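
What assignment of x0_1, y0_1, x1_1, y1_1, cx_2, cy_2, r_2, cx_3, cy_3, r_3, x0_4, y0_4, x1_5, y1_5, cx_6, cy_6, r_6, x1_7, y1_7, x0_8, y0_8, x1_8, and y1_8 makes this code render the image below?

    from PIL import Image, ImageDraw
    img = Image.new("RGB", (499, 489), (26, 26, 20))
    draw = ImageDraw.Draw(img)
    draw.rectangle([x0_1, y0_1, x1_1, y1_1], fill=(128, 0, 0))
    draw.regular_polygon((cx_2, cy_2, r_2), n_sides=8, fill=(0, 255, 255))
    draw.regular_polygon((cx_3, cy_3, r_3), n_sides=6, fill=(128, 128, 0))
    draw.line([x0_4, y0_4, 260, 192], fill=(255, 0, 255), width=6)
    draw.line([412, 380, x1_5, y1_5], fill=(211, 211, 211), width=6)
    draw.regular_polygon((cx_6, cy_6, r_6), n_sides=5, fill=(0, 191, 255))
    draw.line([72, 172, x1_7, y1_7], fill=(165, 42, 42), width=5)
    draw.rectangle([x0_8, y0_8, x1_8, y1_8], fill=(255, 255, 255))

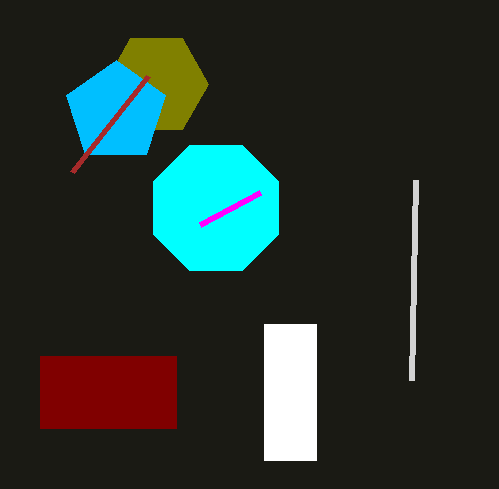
x0_1 = 40
y0_1 = 356
x1_1 = 176
y1_1 = 428
cx_2 = 216
cy_2 = 208
r_2 = 68
cx_3 = 156
cy_3 = 84
r_3 = 52
x0_4 = 200
y0_4 = 224
x1_5 = 416
y1_5 = 180
cx_6 = 116
cy_6 = 112
r_6 = 52
x1_7 = 148
y1_7 = 76
x0_8 = 264
y0_8 = 324
x1_8 = 316
y1_8 = 460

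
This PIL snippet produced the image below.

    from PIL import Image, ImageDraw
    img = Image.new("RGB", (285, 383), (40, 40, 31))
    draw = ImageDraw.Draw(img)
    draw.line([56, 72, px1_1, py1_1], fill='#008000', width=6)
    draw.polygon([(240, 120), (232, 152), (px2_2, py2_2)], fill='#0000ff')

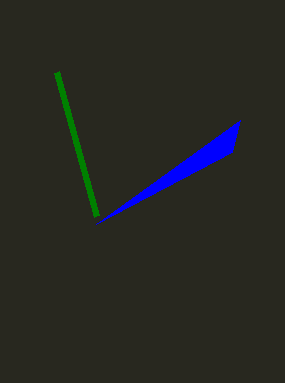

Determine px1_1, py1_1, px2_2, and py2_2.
px1_1 = 96, py1_1 = 216, px2_2 = 96, py2_2 = 224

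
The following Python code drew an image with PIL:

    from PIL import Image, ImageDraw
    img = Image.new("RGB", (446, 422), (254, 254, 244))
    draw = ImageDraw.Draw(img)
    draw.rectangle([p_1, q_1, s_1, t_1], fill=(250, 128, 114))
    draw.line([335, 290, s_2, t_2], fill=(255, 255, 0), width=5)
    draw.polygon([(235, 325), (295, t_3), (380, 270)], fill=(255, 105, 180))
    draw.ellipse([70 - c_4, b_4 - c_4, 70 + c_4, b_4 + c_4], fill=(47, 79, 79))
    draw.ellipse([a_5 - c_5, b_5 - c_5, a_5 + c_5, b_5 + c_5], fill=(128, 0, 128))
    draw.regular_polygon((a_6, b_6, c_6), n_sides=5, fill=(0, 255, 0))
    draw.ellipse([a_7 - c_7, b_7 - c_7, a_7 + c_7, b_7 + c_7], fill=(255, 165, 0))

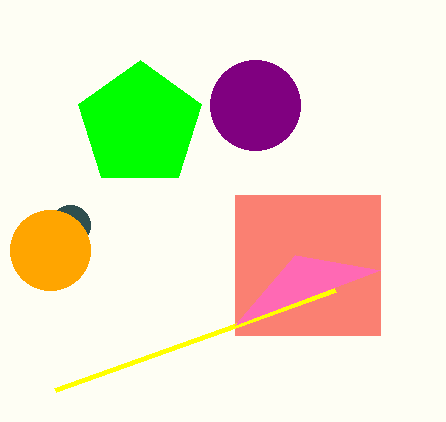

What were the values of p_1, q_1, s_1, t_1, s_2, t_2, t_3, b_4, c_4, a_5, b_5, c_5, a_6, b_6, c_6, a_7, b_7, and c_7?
p_1 = 235; q_1 = 195; s_1 = 380; t_1 = 335; s_2 = 55; t_2 = 390; t_3 = 255; b_4 = 225; c_4 = 20; a_5 = 255; b_5 = 105; c_5 = 45; a_6 = 140; b_6 = 125; c_6 = 65; a_7 = 50; b_7 = 250; c_7 = 40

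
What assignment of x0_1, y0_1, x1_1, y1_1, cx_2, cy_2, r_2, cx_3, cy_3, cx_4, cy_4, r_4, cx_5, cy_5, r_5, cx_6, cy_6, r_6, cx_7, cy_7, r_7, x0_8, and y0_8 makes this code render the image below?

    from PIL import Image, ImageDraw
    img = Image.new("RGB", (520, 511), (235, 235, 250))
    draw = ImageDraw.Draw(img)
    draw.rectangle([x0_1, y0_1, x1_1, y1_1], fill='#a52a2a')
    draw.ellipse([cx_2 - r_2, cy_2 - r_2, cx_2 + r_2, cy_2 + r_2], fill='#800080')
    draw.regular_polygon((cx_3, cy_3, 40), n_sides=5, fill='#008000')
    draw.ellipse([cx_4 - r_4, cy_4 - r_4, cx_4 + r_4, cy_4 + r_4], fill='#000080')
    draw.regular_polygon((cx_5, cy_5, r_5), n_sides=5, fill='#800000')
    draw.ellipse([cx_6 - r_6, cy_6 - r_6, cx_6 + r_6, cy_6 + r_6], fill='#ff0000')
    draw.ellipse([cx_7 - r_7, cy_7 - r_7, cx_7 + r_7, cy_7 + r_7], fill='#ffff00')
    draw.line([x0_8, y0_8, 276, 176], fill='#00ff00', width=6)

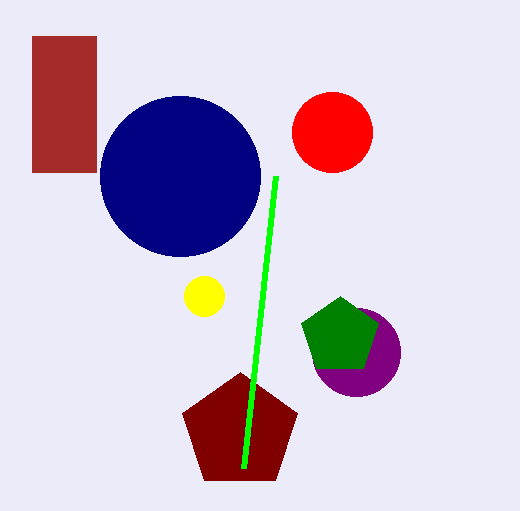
x0_1 = 32
y0_1 = 36
x1_1 = 96
y1_1 = 172
cx_2 = 356
cy_2 = 352
r_2 = 44
cx_3 = 340
cy_3 = 336
cx_4 = 180
cy_4 = 176
r_4 = 80
cx_5 = 240
cy_5 = 432
r_5 = 60
cx_6 = 332
cy_6 = 132
r_6 = 40
cx_7 = 204
cy_7 = 296
r_7 = 20
x0_8 = 244
y0_8 = 468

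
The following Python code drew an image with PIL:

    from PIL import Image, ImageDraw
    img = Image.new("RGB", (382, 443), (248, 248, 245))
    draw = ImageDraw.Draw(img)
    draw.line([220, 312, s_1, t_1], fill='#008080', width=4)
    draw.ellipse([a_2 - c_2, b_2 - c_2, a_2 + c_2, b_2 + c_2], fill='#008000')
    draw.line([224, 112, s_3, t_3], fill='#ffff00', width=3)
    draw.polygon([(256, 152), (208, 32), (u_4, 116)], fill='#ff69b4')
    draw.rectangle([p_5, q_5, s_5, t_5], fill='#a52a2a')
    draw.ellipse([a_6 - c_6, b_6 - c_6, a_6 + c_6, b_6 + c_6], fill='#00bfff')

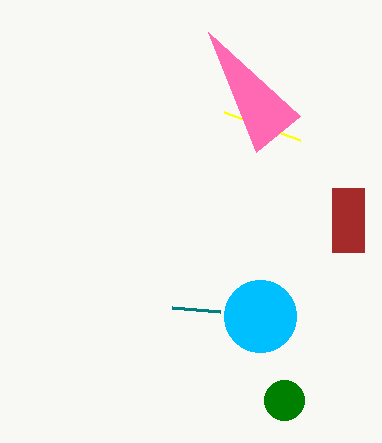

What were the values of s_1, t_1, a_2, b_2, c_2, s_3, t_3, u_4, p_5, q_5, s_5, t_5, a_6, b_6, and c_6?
s_1 = 172, t_1 = 308, a_2 = 284, b_2 = 400, c_2 = 20, s_3 = 300, t_3 = 140, u_4 = 300, p_5 = 332, q_5 = 188, s_5 = 364, t_5 = 252, a_6 = 260, b_6 = 316, c_6 = 36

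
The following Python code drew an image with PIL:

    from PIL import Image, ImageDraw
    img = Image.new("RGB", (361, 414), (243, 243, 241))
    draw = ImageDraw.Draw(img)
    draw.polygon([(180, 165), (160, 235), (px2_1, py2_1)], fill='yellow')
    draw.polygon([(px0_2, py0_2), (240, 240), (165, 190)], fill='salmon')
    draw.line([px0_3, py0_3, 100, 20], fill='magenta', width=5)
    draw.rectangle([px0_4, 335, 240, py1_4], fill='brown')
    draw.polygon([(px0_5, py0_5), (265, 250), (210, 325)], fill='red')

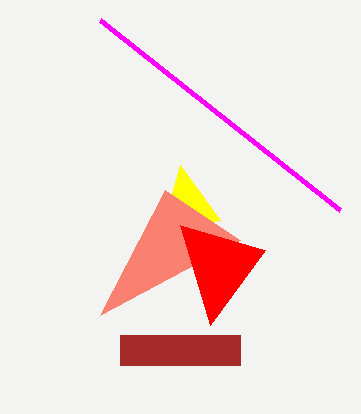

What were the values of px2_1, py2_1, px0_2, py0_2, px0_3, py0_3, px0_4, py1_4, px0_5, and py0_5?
px2_1 = 220
py2_1 = 220
px0_2 = 100
py0_2 = 315
px0_3 = 340
py0_3 = 210
px0_4 = 120
py1_4 = 365
px0_5 = 180
py0_5 = 225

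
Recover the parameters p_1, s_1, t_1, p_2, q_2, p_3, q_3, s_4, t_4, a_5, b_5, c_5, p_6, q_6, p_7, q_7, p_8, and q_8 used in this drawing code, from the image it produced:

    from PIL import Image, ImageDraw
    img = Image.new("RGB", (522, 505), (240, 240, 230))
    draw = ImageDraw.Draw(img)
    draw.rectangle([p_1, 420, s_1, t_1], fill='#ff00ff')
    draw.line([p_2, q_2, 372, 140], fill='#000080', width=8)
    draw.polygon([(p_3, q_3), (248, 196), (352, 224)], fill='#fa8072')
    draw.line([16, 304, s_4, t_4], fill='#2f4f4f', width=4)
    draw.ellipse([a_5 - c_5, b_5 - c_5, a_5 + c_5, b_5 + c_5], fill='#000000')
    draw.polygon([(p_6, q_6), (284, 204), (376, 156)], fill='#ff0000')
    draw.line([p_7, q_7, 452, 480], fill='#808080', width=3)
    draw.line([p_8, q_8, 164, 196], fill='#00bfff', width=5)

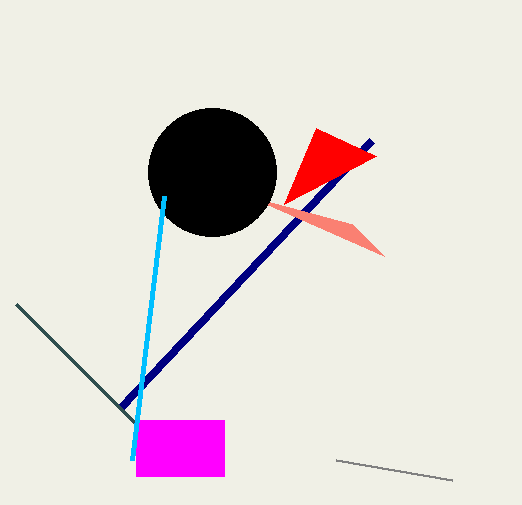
p_1 = 136
s_1 = 224
t_1 = 476
p_2 = 120
q_2 = 408
p_3 = 384
q_3 = 256
s_4 = 136
t_4 = 424
a_5 = 212
b_5 = 172
c_5 = 64
p_6 = 316
q_6 = 128
p_7 = 336
q_7 = 460
p_8 = 132
q_8 = 460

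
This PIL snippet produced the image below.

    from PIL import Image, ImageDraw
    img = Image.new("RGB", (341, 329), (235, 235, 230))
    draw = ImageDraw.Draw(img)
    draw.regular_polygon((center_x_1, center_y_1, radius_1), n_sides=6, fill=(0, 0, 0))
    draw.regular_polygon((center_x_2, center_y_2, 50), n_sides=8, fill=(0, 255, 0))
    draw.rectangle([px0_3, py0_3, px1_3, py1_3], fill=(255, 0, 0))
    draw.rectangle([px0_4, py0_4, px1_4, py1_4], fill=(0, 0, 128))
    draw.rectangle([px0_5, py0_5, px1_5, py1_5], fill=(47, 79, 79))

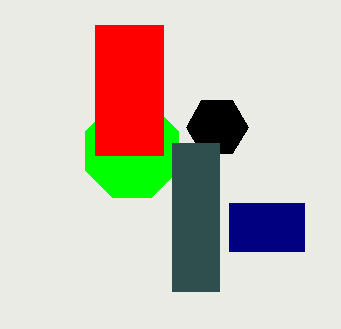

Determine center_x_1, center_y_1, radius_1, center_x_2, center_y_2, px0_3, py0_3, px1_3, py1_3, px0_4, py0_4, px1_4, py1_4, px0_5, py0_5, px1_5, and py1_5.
center_x_1 = 217
center_y_1 = 127
radius_1 = 31
center_x_2 = 132
center_y_2 = 151
px0_3 = 95
py0_3 = 25
px1_3 = 163
py1_3 = 155
px0_4 = 229
py0_4 = 203
px1_4 = 304
py1_4 = 251
px0_5 = 172
py0_5 = 143
px1_5 = 219
py1_5 = 291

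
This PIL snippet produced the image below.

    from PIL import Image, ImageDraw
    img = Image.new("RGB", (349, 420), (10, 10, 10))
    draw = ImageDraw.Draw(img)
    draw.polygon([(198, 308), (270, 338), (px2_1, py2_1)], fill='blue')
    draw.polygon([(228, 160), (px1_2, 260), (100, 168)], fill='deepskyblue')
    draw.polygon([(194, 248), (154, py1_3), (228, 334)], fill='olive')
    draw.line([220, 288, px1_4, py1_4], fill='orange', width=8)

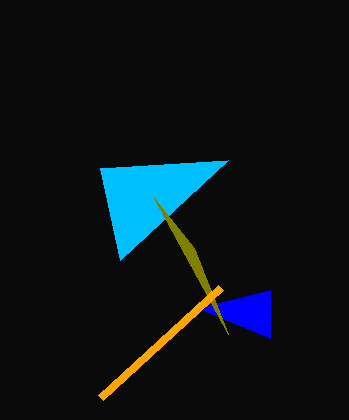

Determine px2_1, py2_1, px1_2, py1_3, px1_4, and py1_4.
px2_1 = 270; py2_1 = 290; px1_2 = 120; py1_3 = 198; px1_4 = 100; py1_4 = 398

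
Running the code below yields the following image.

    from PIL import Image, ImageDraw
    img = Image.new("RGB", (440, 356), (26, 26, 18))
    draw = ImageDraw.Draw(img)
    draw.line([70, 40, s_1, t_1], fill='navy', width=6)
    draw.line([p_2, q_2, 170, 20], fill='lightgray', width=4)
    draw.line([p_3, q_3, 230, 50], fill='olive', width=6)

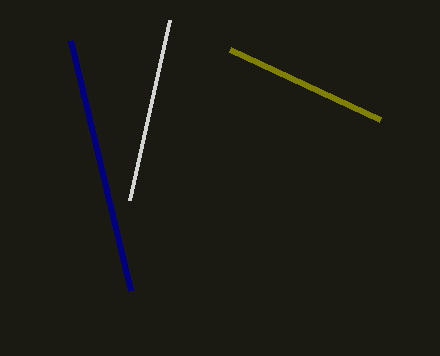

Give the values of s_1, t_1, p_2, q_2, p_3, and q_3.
s_1 = 130, t_1 = 290, p_2 = 130, q_2 = 200, p_3 = 380, q_3 = 120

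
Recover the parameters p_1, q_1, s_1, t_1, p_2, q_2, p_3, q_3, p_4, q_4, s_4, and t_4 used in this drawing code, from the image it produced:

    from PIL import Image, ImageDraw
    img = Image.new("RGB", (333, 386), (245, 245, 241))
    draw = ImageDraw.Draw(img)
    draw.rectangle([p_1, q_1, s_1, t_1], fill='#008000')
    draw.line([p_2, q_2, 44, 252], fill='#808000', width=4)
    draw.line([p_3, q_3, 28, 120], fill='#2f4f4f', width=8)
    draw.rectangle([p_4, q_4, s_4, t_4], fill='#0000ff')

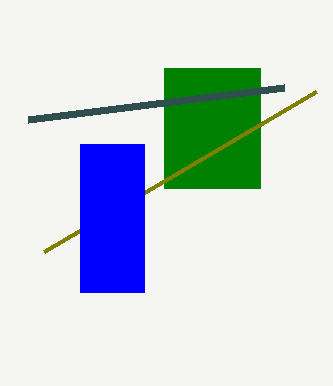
p_1 = 164
q_1 = 68
s_1 = 260
t_1 = 188
p_2 = 316
q_2 = 92
p_3 = 284
q_3 = 88
p_4 = 80
q_4 = 144
s_4 = 144
t_4 = 292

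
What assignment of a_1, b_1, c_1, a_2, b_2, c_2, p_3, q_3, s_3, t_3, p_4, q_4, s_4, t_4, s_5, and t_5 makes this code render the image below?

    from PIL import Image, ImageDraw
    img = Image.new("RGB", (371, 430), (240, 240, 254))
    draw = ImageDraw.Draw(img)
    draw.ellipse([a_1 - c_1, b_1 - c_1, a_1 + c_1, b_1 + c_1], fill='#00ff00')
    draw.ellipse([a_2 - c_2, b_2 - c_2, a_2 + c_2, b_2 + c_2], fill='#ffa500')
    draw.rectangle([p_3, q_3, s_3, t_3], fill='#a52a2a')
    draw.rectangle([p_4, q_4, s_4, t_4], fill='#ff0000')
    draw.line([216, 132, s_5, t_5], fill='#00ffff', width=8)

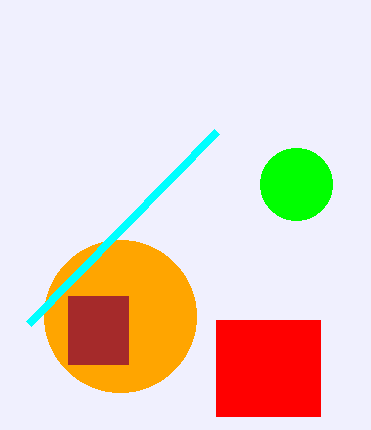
a_1 = 296
b_1 = 184
c_1 = 36
a_2 = 120
b_2 = 316
c_2 = 76
p_3 = 68
q_3 = 296
s_3 = 128
t_3 = 364
p_4 = 216
q_4 = 320
s_4 = 320
t_4 = 416
s_5 = 28
t_5 = 324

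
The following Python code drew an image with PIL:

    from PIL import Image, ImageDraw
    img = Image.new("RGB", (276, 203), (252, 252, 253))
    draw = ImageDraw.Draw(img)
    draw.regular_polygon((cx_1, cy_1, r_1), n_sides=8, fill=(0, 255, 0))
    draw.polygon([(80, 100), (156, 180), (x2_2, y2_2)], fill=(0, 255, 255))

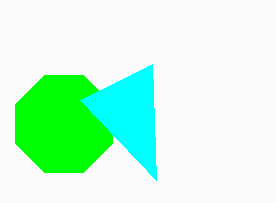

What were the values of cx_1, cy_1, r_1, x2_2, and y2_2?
cx_1 = 64; cy_1 = 124; r_1 = 52; x2_2 = 152; y2_2 = 64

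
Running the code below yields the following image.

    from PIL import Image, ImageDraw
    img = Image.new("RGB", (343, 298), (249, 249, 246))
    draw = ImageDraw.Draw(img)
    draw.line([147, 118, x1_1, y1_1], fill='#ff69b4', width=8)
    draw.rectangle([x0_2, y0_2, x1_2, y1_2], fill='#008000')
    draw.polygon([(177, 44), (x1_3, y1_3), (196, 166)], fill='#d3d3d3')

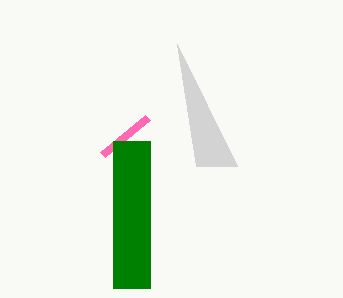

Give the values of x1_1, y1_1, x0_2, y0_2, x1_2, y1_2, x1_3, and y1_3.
x1_1 = 102
y1_1 = 155
x0_2 = 113
y0_2 = 141
x1_2 = 150
y1_2 = 288
x1_3 = 237
y1_3 = 166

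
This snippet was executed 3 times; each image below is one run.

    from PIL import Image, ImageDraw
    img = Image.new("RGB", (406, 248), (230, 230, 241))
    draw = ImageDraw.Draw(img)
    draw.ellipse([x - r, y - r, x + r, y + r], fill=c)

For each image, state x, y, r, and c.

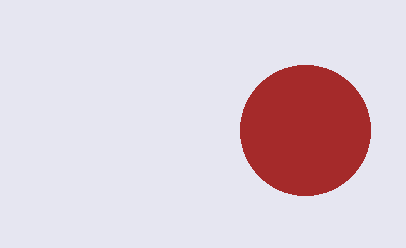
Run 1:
x = 305, y = 130, r = 65, c = 'brown'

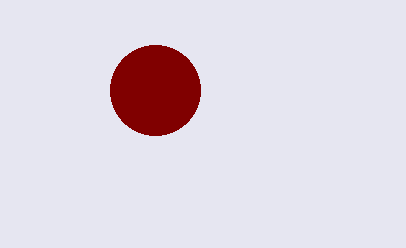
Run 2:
x = 155; y = 90; r = 45; c = 'maroon'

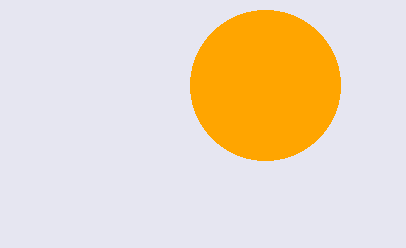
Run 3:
x = 265, y = 85, r = 75, c = 'orange'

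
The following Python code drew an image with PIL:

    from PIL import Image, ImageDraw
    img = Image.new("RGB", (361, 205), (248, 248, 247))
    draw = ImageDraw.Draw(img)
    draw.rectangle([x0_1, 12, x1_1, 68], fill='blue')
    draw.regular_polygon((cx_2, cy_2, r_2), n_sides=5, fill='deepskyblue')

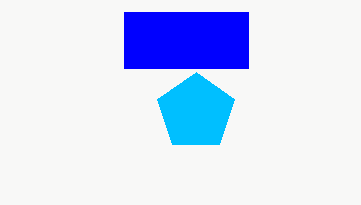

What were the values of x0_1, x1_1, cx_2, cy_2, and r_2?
x0_1 = 124; x1_1 = 248; cx_2 = 196; cy_2 = 112; r_2 = 40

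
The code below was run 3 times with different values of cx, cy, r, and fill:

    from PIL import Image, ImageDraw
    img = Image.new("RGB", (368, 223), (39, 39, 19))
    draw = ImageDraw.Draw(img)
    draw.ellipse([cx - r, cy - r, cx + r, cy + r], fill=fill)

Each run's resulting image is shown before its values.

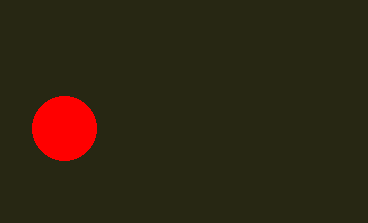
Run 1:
cx = 64
cy = 128
r = 32
fill = 'red'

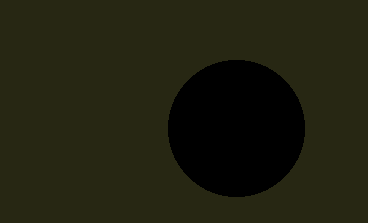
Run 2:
cx = 236, cy = 128, r = 68, fill = 'black'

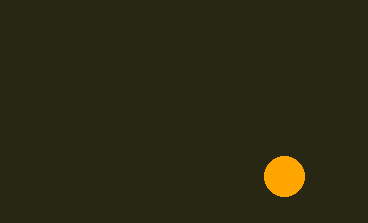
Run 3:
cx = 284, cy = 176, r = 20, fill = 'orange'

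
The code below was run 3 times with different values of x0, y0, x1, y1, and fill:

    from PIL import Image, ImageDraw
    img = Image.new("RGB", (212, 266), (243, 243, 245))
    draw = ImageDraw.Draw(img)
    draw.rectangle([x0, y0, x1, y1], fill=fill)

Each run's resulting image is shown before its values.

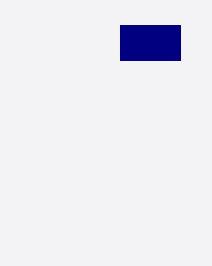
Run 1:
x0 = 120
y0 = 25
x1 = 180
y1 = 60
fill = 'navy'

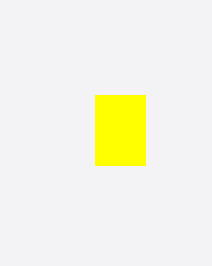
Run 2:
x0 = 95; y0 = 95; x1 = 145; y1 = 165; fill = 'yellow'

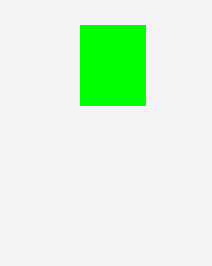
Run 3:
x0 = 80
y0 = 25
x1 = 145
y1 = 105
fill = 'lime'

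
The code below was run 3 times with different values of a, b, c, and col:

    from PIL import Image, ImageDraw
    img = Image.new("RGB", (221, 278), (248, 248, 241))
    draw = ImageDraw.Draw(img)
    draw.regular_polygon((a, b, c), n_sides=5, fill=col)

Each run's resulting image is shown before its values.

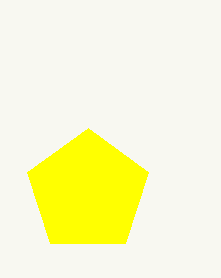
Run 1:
a = 88, b = 192, c = 64, col = 'yellow'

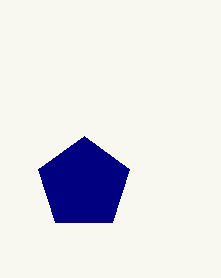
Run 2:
a = 84; b = 184; c = 48; col = 'navy'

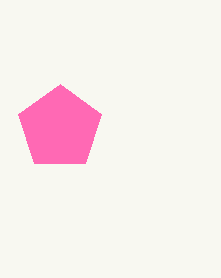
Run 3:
a = 60
b = 128
c = 44
col = 'hotpink'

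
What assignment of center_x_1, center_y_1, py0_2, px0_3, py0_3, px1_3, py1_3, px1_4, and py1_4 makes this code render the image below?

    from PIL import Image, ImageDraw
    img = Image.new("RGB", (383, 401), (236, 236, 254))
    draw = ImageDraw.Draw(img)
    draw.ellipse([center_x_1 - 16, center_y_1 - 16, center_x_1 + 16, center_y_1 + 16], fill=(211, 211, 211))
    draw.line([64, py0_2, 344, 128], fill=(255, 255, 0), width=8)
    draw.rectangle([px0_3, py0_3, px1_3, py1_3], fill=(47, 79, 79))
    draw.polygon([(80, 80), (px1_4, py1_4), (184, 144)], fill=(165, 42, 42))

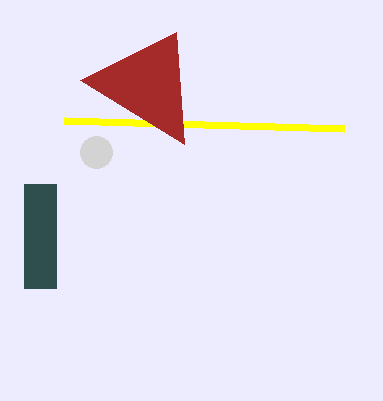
center_x_1 = 96, center_y_1 = 152, py0_2 = 120, px0_3 = 24, py0_3 = 184, px1_3 = 56, py1_3 = 288, px1_4 = 176, py1_4 = 32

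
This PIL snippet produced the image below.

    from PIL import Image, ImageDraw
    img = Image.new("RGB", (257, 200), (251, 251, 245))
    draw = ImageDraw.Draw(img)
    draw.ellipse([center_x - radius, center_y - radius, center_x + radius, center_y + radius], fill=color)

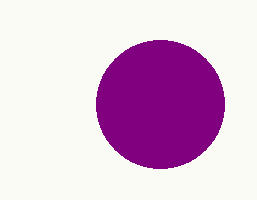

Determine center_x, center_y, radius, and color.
center_x = 160
center_y = 104
radius = 64
color = 'purple'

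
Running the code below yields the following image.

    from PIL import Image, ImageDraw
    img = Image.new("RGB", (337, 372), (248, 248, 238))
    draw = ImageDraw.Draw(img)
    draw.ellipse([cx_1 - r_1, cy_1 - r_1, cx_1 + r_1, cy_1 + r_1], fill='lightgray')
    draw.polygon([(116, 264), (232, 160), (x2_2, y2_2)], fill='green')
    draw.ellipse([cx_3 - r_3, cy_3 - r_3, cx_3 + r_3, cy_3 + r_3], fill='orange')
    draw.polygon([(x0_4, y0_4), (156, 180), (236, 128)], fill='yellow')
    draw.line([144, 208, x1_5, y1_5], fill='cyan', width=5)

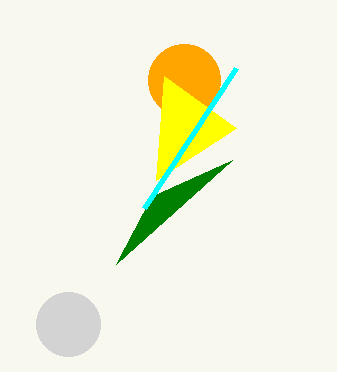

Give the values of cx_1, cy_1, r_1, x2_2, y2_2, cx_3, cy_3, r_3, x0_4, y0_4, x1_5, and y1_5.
cx_1 = 68; cy_1 = 324; r_1 = 32; x2_2 = 152; y2_2 = 196; cx_3 = 184; cy_3 = 80; r_3 = 36; x0_4 = 164; y0_4 = 76; x1_5 = 236; y1_5 = 68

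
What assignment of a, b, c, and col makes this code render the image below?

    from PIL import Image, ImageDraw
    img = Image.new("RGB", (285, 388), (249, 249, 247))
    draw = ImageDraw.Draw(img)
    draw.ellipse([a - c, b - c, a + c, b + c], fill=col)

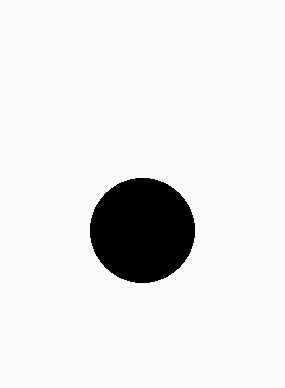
a = 142, b = 230, c = 52, col = 'black'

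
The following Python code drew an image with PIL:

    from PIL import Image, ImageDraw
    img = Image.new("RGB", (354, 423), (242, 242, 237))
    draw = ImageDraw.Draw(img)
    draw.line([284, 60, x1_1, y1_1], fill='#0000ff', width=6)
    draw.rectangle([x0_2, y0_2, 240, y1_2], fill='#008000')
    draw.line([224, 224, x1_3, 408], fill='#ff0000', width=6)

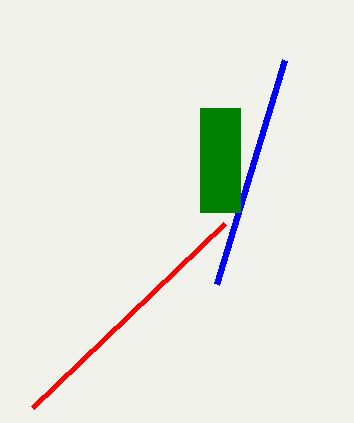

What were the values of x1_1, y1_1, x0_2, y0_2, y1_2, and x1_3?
x1_1 = 216, y1_1 = 284, x0_2 = 200, y0_2 = 108, y1_2 = 212, x1_3 = 32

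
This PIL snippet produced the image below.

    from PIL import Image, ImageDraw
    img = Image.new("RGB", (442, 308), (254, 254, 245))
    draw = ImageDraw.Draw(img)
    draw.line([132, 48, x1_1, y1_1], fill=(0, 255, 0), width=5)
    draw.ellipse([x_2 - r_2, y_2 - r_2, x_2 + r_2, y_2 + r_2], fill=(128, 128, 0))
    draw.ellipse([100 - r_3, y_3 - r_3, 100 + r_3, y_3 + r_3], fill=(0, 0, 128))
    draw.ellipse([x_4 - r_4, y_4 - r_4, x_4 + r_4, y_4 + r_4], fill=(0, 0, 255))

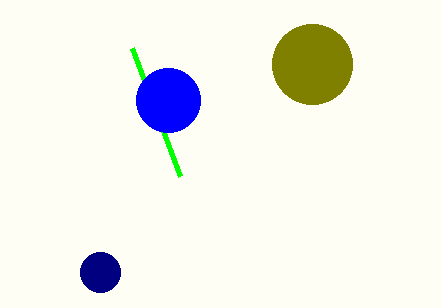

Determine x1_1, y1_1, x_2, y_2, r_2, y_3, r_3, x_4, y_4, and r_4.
x1_1 = 180, y1_1 = 176, x_2 = 312, y_2 = 64, r_2 = 40, y_3 = 272, r_3 = 20, x_4 = 168, y_4 = 100, r_4 = 32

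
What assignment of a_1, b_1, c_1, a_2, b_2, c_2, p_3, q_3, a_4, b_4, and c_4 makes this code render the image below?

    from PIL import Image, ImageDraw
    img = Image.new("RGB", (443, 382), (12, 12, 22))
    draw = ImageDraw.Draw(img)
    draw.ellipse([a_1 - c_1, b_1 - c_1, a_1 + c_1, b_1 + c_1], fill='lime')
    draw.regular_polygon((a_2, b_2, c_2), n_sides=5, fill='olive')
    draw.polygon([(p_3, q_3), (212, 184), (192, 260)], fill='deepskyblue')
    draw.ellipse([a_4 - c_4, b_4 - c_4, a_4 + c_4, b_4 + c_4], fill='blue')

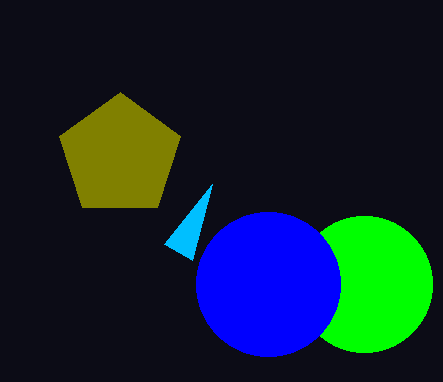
a_1 = 364; b_1 = 284; c_1 = 68; a_2 = 120; b_2 = 156; c_2 = 64; p_3 = 164; q_3 = 244; a_4 = 268; b_4 = 284; c_4 = 72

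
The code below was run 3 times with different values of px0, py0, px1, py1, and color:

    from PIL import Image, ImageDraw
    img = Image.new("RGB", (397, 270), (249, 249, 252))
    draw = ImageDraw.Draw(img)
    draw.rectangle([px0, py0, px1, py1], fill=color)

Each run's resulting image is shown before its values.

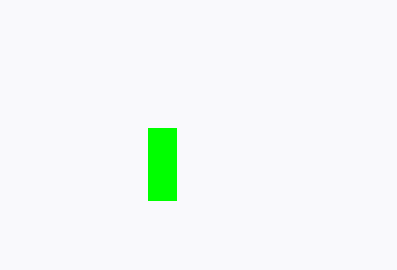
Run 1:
px0 = 148
py0 = 128
px1 = 176
py1 = 200
color = 'lime'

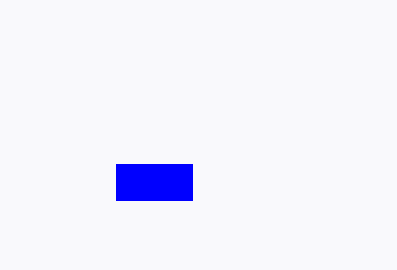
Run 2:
px0 = 116, py0 = 164, px1 = 192, py1 = 200, color = 'blue'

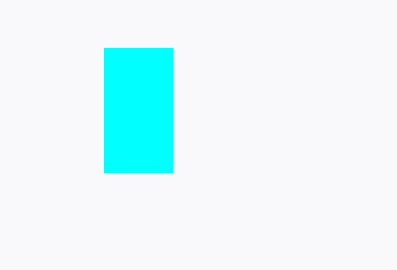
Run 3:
px0 = 104, py0 = 48, px1 = 172, py1 = 172, color = 'cyan'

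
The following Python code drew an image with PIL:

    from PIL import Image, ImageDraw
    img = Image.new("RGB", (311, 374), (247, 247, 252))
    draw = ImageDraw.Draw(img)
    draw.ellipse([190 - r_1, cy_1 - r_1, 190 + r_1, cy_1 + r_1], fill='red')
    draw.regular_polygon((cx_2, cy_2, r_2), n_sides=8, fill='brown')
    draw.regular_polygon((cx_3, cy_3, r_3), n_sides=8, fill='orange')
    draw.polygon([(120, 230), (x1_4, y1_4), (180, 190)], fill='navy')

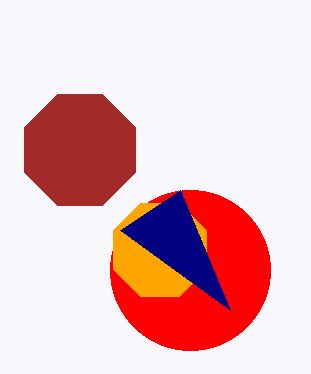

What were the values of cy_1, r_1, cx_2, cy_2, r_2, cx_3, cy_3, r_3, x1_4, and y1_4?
cy_1 = 270
r_1 = 80
cx_2 = 80
cy_2 = 150
r_2 = 60
cx_3 = 160
cy_3 = 250
r_3 = 50
x1_4 = 230
y1_4 = 310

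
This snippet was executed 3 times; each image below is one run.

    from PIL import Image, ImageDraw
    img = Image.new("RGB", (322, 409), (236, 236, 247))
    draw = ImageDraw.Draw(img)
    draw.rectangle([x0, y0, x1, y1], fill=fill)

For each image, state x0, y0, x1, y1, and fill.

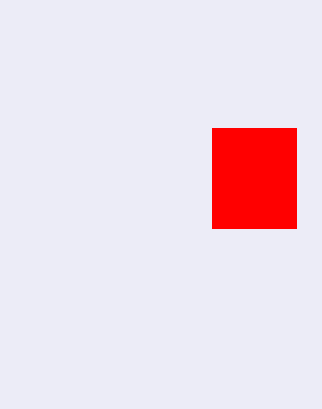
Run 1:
x0 = 212, y0 = 128, x1 = 296, y1 = 228, fill = 'red'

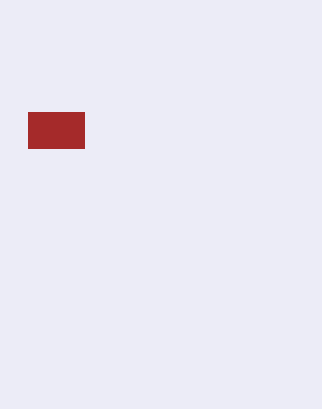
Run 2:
x0 = 28
y0 = 112
x1 = 84
y1 = 148
fill = 'brown'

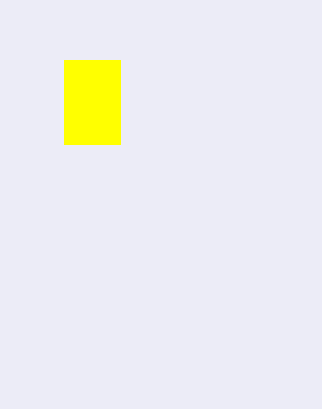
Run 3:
x0 = 64, y0 = 60, x1 = 120, y1 = 144, fill = 'yellow'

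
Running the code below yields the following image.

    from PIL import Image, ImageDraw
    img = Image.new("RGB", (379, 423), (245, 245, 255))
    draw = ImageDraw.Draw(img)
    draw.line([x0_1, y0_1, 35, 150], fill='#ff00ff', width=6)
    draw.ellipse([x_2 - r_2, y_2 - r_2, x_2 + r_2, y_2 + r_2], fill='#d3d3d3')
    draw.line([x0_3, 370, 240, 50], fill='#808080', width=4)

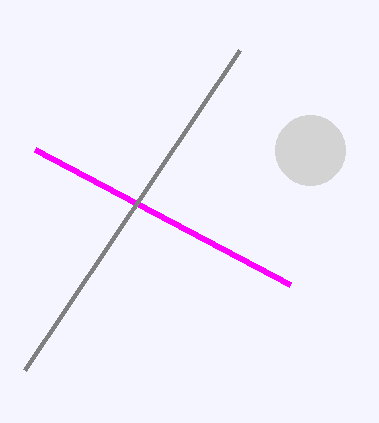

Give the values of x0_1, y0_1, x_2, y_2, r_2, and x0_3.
x0_1 = 290
y0_1 = 285
x_2 = 310
y_2 = 150
r_2 = 35
x0_3 = 25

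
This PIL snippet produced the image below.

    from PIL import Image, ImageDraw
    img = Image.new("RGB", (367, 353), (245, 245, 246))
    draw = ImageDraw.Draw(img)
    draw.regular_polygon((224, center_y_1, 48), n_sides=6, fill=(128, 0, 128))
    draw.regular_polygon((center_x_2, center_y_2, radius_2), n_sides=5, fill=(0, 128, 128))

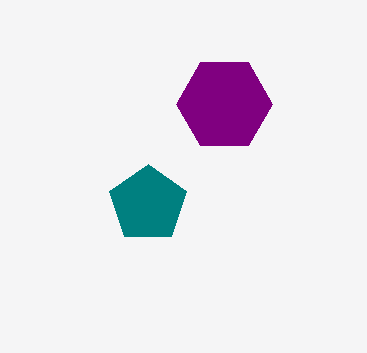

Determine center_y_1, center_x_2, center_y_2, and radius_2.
center_y_1 = 104, center_x_2 = 148, center_y_2 = 204, radius_2 = 40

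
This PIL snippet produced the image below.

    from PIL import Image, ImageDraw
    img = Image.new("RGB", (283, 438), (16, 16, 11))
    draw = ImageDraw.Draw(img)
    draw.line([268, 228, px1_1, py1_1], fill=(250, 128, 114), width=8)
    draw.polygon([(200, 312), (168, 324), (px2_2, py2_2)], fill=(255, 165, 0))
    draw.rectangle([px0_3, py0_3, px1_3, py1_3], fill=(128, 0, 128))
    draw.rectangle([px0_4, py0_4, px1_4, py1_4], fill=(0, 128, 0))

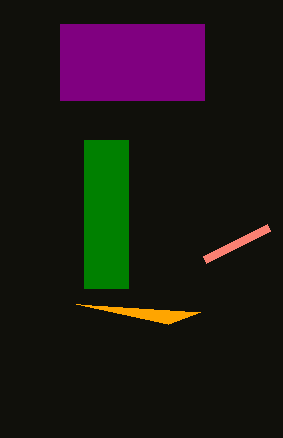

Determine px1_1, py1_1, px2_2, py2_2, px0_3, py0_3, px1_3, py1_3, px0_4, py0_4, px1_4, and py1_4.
px1_1 = 204; py1_1 = 260; px2_2 = 76; py2_2 = 304; px0_3 = 60; py0_3 = 24; px1_3 = 204; py1_3 = 100; px0_4 = 84; py0_4 = 140; px1_4 = 128; py1_4 = 288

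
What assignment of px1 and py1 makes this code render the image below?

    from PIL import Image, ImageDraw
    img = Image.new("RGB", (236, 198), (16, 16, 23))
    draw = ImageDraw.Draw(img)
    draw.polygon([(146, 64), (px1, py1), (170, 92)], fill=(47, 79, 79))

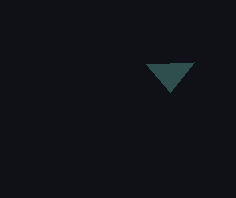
px1 = 194, py1 = 62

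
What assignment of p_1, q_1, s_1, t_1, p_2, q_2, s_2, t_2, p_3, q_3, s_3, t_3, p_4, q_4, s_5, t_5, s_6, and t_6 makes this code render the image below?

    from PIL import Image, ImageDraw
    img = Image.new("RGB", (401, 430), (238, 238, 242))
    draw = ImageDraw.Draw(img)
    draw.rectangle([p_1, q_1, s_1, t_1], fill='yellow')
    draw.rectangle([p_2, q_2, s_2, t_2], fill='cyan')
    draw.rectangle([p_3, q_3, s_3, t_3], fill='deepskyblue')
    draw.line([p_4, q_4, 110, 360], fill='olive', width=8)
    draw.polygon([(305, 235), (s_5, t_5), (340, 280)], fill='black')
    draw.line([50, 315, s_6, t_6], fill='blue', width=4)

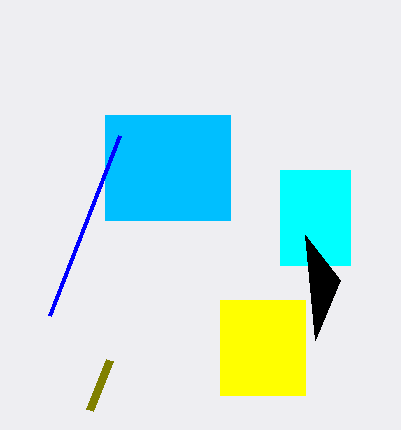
p_1 = 220
q_1 = 300
s_1 = 305
t_1 = 395
p_2 = 280
q_2 = 170
s_2 = 350
t_2 = 265
p_3 = 105
q_3 = 115
s_3 = 230
t_3 = 220
p_4 = 90
q_4 = 410
s_5 = 315
t_5 = 340
s_6 = 120
t_6 = 135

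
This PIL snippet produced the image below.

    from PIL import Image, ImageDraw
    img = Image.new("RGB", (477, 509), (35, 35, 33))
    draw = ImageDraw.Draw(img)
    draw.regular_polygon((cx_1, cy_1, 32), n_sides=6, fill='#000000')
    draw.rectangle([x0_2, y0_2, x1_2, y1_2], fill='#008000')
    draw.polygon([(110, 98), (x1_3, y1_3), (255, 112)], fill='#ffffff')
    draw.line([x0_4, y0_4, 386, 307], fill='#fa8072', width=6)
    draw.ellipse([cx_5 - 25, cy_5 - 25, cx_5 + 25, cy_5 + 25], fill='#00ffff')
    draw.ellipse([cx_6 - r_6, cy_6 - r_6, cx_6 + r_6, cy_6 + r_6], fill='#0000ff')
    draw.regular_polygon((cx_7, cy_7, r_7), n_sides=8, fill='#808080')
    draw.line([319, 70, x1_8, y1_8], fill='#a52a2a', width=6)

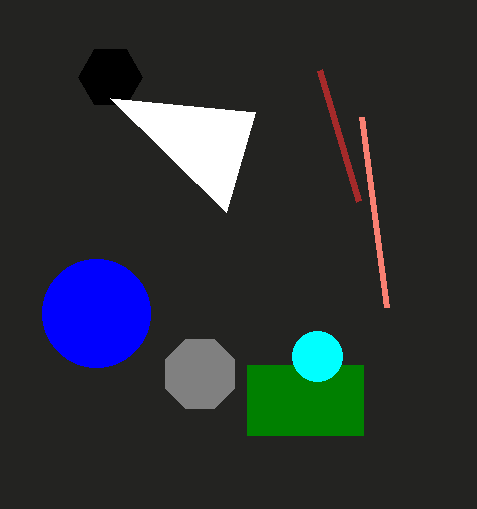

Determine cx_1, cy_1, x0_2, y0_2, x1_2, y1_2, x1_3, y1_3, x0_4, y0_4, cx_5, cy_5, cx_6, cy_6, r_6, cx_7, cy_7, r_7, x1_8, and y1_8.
cx_1 = 110; cy_1 = 77; x0_2 = 247; y0_2 = 365; x1_2 = 363; y1_2 = 435; x1_3 = 226; y1_3 = 212; x0_4 = 361; y0_4 = 117; cx_5 = 317; cy_5 = 356; cx_6 = 96; cy_6 = 313; r_6 = 54; cx_7 = 200; cy_7 = 374; r_7 = 37; x1_8 = 358; y1_8 = 201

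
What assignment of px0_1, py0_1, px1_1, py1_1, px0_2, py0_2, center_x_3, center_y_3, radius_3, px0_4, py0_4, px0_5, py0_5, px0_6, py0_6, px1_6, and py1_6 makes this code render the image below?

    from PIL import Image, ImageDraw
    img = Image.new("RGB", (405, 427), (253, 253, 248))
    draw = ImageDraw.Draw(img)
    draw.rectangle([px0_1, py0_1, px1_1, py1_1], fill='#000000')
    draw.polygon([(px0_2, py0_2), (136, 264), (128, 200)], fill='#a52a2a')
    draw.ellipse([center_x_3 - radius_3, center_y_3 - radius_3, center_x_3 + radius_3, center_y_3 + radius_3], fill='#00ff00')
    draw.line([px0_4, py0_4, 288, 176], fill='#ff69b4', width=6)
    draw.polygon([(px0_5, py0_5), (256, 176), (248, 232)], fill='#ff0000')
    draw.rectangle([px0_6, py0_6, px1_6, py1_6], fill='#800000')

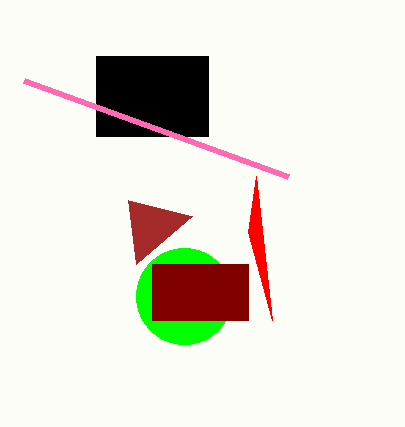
px0_1 = 96; py0_1 = 56; px1_1 = 208; py1_1 = 136; px0_2 = 192; py0_2 = 216; center_x_3 = 184; center_y_3 = 296; radius_3 = 48; px0_4 = 24; py0_4 = 80; px0_5 = 272; py0_5 = 320; px0_6 = 152; py0_6 = 264; px1_6 = 248; py1_6 = 320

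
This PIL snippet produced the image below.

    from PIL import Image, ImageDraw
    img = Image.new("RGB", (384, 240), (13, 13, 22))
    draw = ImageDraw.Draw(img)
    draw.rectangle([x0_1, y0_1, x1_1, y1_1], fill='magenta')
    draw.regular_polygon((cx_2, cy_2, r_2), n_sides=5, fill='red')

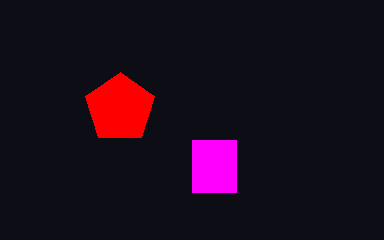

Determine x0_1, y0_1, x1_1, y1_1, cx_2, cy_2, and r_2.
x0_1 = 192, y0_1 = 140, x1_1 = 236, y1_1 = 192, cx_2 = 120, cy_2 = 108, r_2 = 36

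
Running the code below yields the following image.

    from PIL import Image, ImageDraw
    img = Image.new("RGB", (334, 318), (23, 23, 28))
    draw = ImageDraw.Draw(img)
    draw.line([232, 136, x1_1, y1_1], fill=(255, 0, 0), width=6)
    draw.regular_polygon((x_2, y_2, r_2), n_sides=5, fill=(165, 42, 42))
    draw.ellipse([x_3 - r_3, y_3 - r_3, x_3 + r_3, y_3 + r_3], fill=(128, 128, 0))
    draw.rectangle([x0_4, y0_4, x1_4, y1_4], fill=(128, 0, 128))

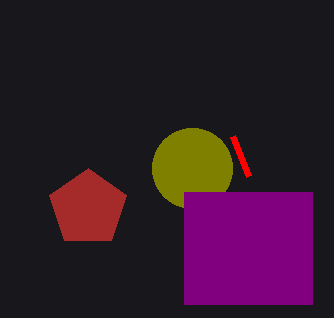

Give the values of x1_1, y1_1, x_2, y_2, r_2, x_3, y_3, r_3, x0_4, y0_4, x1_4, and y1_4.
x1_1 = 248; y1_1 = 176; x_2 = 88; y_2 = 208; r_2 = 40; x_3 = 192; y_3 = 168; r_3 = 40; x0_4 = 184; y0_4 = 192; x1_4 = 312; y1_4 = 304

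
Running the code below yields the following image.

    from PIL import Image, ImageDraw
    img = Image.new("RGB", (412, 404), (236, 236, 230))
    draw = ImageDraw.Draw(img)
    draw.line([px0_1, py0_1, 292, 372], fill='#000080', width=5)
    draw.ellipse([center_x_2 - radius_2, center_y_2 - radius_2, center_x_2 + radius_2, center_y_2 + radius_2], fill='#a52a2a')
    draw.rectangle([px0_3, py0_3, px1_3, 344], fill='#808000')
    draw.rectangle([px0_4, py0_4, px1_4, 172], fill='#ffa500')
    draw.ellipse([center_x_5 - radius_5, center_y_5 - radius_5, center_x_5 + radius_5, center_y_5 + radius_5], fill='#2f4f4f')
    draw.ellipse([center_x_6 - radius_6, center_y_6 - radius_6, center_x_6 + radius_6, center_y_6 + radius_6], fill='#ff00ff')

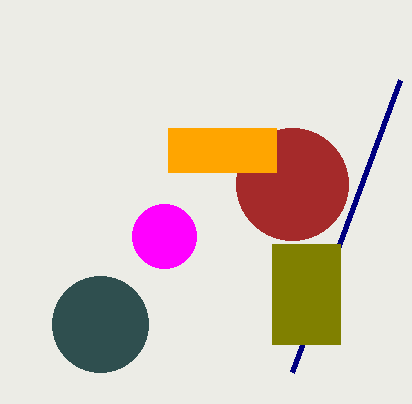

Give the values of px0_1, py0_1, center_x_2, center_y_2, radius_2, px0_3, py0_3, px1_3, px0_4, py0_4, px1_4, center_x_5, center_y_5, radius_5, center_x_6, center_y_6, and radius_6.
px0_1 = 400, py0_1 = 80, center_x_2 = 292, center_y_2 = 184, radius_2 = 56, px0_3 = 272, py0_3 = 244, px1_3 = 340, px0_4 = 168, py0_4 = 128, px1_4 = 276, center_x_5 = 100, center_y_5 = 324, radius_5 = 48, center_x_6 = 164, center_y_6 = 236, radius_6 = 32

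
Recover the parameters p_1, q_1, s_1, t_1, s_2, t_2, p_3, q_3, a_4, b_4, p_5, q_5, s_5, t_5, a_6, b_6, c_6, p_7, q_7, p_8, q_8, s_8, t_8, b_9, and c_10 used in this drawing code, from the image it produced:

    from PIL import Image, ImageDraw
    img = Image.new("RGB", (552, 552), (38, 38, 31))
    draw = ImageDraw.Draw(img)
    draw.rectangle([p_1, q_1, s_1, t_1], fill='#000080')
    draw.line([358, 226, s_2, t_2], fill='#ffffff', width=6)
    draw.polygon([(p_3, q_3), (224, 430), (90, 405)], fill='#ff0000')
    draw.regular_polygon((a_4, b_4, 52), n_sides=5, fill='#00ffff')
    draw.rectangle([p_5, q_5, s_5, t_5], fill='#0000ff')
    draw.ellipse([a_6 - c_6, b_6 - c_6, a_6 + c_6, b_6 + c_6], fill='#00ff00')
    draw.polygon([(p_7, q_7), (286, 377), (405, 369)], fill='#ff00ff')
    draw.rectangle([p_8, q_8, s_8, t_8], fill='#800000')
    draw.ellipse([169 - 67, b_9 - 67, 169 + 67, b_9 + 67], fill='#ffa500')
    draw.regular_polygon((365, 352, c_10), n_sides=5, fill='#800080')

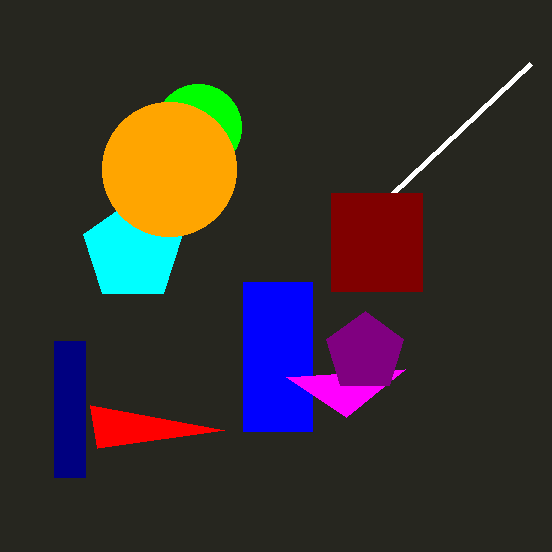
p_1 = 54; q_1 = 341; s_1 = 85; t_1 = 477; s_2 = 531; t_2 = 63; p_3 = 97; q_3 = 448; a_4 = 133; b_4 = 251; p_5 = 243; q_5 = 282; s_5 = 312; t_5 = 431; a_6 = 198; b_6 = 127; c_6 = 43; p_7 = 346; q_7 = 417; p_8 = 331; q_8 = 193; s_8 = 422; t_8 = 291; b_9 = 169; c_10 = 41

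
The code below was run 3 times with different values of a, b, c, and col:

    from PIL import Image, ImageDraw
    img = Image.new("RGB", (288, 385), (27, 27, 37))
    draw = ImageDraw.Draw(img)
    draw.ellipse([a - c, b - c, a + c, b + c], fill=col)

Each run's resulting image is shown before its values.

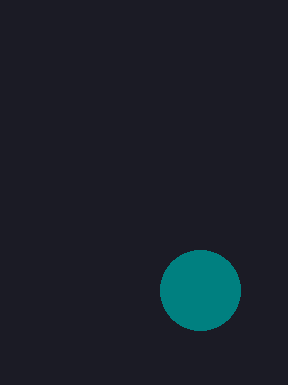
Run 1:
a = 200, b = 290, c = 40, col = 'teal'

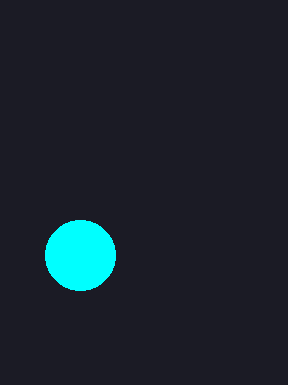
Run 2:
a = 80; b = 255; c = 35; col = 'cyan'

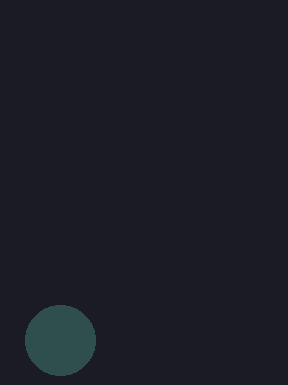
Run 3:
a = 60; b = 340; c = 35; col = 'darkslategray'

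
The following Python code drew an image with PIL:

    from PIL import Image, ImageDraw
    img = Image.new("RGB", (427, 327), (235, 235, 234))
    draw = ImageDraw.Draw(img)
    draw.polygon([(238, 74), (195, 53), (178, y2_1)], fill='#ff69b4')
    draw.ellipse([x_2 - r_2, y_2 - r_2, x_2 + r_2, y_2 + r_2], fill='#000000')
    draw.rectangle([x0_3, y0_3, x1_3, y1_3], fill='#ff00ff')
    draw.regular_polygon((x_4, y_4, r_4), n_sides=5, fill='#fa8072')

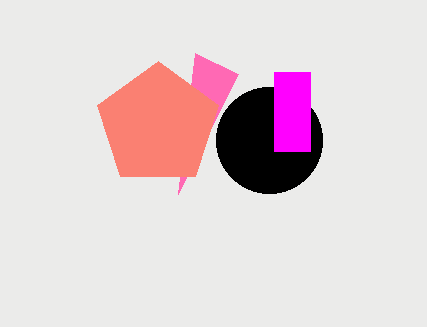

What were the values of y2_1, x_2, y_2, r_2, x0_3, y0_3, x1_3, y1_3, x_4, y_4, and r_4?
y2_1 = 194
x_2 = 269
y_2 = 140
r_2 = 53
x0_3 = 274
y0_3 = 72
x1_3 = 310
y1_3 = 151
x_4 = 158
y_4 = 125
r_4 = 64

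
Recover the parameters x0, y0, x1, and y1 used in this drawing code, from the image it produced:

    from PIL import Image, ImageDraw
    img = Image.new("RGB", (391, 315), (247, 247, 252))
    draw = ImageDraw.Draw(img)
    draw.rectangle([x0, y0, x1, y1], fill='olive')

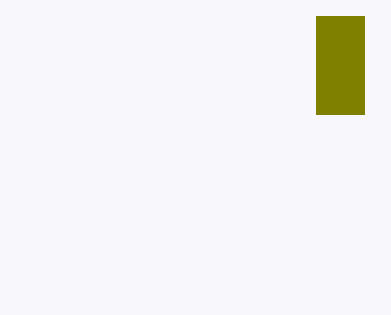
x0 = 316
y0 = 16
x1 = 364
y1 = 114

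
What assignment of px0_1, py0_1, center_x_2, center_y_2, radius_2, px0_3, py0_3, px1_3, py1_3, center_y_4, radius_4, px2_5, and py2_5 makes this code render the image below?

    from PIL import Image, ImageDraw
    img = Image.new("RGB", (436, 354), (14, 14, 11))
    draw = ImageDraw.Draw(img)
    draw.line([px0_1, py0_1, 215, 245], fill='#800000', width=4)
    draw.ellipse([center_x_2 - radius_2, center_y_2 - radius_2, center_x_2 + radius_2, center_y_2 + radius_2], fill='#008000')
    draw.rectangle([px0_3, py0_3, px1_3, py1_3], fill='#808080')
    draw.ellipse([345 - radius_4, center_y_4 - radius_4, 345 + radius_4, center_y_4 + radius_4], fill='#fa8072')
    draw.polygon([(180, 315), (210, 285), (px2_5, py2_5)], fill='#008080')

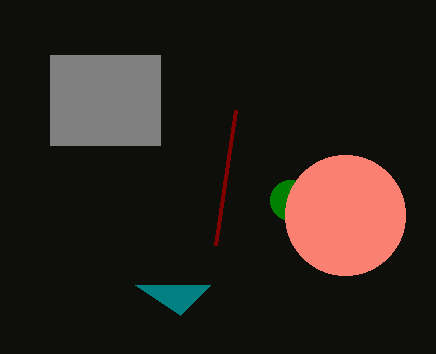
px0_1 = 235, py0_1 = 110, center_x_2 = 290, center_y_2 = 200, radius_2 = 20, px0_3 = 50, py0_3 = 55, px1_3 = 160, py1_3 = 145, center_y_4 = 215, radius_4 = 60, px2_5 = 135, py2_5 = 285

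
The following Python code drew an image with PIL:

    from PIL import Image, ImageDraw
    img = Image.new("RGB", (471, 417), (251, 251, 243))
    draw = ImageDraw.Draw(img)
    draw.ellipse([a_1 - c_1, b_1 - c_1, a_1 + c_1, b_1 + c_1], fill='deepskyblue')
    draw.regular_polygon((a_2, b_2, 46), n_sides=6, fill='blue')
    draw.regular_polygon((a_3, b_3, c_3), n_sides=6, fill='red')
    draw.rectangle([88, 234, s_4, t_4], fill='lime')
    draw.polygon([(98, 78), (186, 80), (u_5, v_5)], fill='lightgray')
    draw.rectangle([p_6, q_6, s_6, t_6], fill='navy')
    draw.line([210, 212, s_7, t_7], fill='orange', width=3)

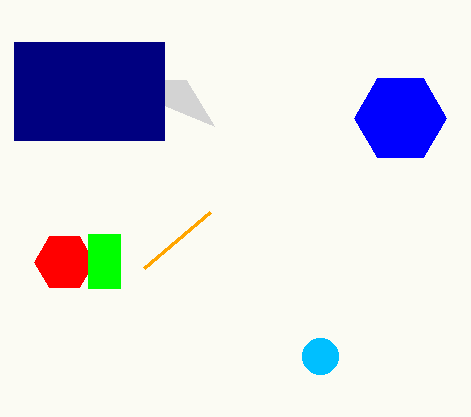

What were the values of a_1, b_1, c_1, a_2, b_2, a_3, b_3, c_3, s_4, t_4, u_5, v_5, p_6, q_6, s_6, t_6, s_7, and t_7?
a_1 = 320, b_1 = 356, c_1 = 18, a_2 = 400, b_2 = 118, a_3 = 64, b_3 = 262, c_3 = 30, s_4 = 120, t_4 = 288, u_5 = 214, v_5 = 126, p_6 = 14, q_6 = 42, s_6 = 164, t_6 = 140, s_7 = 144, t_7 = 268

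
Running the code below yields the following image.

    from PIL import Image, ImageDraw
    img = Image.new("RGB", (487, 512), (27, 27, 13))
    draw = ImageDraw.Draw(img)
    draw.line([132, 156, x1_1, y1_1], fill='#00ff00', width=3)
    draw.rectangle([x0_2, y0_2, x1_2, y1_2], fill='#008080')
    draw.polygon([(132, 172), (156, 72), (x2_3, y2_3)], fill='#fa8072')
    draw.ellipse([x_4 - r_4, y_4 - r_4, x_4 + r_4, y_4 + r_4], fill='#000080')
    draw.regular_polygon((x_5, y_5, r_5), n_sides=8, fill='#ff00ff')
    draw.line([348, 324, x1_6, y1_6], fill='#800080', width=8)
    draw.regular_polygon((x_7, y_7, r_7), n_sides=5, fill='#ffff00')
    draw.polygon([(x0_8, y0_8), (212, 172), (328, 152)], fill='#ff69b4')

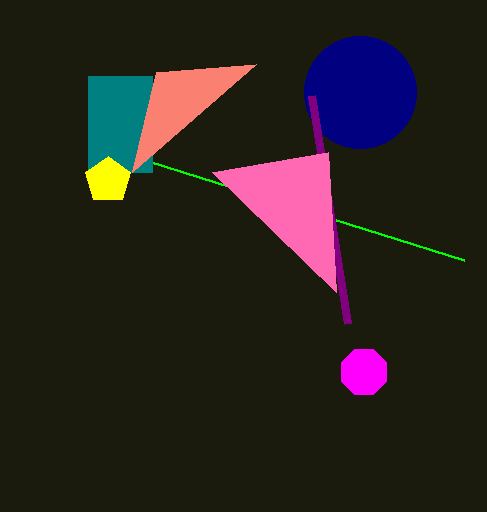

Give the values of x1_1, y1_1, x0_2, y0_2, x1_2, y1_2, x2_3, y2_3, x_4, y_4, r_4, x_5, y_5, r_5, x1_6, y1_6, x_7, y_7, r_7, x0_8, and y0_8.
x1_1 = 464, y1_1 = 260, x0_2 = 88, y0_2 = 76, x1_2 = 152, y1_2 = 172, x2_3 = 256, y2_3 = 64, x_4 = 360, y_4 = 92, r_4 = 56, x_5 = 364, y_5 = 372, r_5 = 24, x1_6 = 312, y1_6 = 96, x_7 = 108, y_7 = 180, r_7 = 24, x0_8 = 336, y0_8 = 292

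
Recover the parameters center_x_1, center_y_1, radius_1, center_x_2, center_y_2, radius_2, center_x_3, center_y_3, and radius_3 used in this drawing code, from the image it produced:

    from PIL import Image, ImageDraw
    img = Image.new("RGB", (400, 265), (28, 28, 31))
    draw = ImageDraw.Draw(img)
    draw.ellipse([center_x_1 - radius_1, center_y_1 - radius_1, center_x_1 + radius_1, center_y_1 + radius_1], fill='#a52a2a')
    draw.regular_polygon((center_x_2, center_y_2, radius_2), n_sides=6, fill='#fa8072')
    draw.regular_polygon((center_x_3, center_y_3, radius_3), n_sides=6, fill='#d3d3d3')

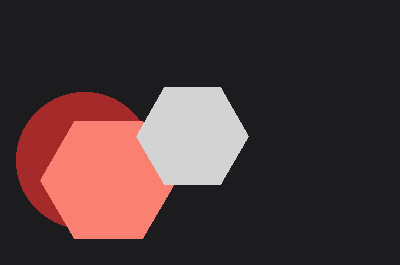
center_x_1 = 84; center_y_1 = 160; radius_1 = 68; center_x_2 = 108; center_y_2 = 180; radius_2 = 68; center_x_3 = 192; center_y_3 = 136; radius_3 = 56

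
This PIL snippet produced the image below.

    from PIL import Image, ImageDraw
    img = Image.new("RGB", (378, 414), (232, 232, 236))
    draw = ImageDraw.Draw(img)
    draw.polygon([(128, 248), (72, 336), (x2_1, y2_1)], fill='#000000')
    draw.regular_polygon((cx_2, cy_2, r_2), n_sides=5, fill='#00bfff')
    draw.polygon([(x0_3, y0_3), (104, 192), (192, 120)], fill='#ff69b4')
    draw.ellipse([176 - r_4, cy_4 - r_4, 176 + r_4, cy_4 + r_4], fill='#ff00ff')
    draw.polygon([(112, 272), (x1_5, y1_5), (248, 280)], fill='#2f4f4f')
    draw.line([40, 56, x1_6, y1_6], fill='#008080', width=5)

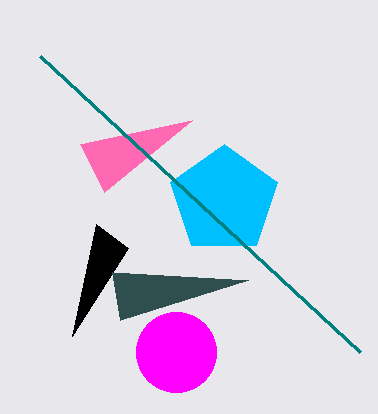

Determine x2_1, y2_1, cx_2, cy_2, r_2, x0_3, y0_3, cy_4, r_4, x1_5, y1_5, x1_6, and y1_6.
x2_1 = 96, y2_1 = 224, cx_2 = 224, cy_2 = 200, r_2 = 56, x0_3 = 80, y0_3 = 144, cy_4 = 352, r_4 = 40, x1_5 = 120, y1_5 = 320, x1_6 = 360, y1_6 = 352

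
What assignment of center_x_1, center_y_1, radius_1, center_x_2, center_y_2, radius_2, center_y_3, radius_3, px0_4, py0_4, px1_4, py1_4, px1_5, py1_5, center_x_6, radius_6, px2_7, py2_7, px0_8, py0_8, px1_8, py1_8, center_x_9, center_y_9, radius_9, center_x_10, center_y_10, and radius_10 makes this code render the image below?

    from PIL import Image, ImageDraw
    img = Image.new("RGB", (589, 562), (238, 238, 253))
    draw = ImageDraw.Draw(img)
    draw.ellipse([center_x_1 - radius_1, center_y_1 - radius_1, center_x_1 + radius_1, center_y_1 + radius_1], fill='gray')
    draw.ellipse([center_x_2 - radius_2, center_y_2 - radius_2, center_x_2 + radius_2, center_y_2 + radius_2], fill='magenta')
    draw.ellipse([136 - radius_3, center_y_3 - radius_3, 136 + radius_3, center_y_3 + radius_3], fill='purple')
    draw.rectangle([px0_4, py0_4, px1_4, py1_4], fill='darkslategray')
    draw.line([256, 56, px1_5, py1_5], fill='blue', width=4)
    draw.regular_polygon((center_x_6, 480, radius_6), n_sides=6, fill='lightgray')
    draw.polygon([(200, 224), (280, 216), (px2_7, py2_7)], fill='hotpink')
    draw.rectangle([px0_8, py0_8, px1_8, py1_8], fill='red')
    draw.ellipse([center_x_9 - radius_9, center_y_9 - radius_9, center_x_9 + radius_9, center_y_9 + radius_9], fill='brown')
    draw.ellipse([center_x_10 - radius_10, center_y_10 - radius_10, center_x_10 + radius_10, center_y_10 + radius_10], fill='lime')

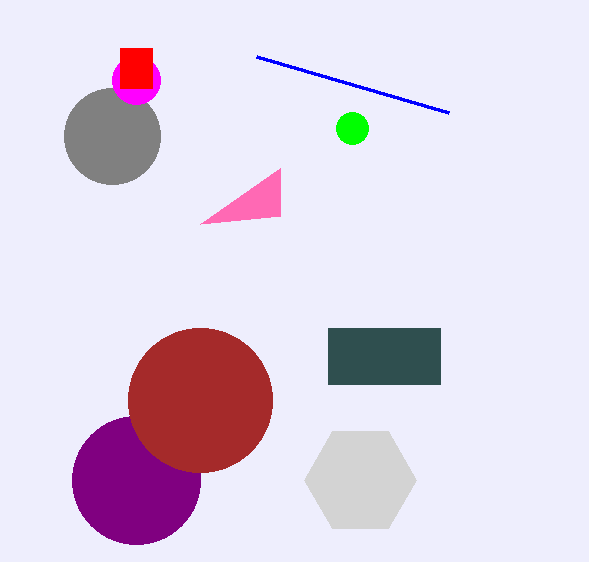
center_x_1 = 112
center_y_1 = 136
radius_1 = 48
center_x_2 = 136
center_y_2 = 80
radius_2 = 24
center_y_3 = 480
radius_3 = 64
px0_4 = 328
py0_4 = 328
px1_4 = 440
py1_4 = 384
px1_5 = 448
py1_5 = 112
center_x_6 = 360
radius_6 = 56
px2_7 = 280
py2_7 = 168
px0_8 = 120
py0_8 = 48
px1_8 = 152
py1_8 = 88
center_x_9 = 200
center_y_9 = 400
radius_9 = 72
center_x_10 = 352
center_y_10 = 128
radius_10 = 16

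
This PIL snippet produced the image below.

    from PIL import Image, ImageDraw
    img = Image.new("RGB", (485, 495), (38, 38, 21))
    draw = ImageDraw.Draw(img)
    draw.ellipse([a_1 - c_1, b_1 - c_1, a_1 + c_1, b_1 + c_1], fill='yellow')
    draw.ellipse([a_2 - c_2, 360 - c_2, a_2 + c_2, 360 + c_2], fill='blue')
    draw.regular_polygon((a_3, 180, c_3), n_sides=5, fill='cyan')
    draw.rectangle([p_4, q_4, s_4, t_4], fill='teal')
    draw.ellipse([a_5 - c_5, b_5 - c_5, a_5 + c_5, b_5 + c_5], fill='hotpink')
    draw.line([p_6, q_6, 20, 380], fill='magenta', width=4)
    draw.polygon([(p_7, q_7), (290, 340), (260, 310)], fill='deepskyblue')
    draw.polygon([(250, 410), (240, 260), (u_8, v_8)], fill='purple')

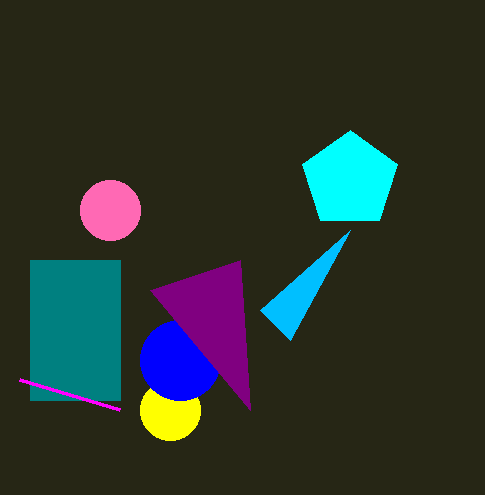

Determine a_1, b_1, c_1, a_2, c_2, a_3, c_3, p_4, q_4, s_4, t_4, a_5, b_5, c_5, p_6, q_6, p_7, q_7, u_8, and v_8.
a_1 = 170
b_1 = 410
c_1 = 30
a_2 = 180
c_2 = 40
a_3 = 350
c_3 = 50
p_4 = 30
q_4 = 260
s_4 = 120
t_4 = 400
a_5 = 110
b_5 = 210
c_5 = 30
p_6 = 120
q_6 = 410
p_7 = 350
q_7 = 230
u_8 = 150
v_8 = 290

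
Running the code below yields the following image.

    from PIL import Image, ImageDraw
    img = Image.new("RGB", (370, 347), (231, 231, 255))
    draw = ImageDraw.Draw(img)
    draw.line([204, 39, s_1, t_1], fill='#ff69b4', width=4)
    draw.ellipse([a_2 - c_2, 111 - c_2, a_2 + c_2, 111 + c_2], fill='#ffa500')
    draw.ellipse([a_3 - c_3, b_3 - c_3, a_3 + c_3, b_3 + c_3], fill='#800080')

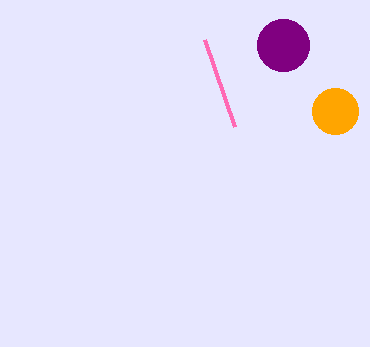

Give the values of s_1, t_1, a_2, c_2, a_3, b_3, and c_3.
s_1 = 234, t_1 = 126, a_2 = 335, c_2 = 23, a_3 = 283, b_3 = 45, c_3 = 26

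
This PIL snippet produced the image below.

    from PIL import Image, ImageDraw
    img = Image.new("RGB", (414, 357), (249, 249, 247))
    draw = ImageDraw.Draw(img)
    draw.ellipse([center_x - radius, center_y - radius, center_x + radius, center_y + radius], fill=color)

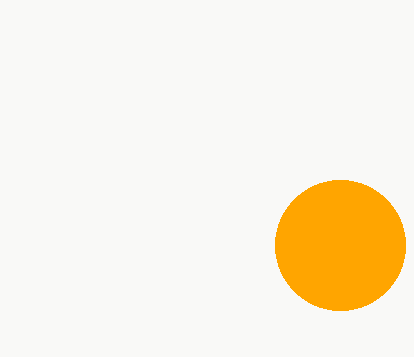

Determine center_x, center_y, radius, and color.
center_x = 340; center_y = 245; radius = 65; color = 'orange'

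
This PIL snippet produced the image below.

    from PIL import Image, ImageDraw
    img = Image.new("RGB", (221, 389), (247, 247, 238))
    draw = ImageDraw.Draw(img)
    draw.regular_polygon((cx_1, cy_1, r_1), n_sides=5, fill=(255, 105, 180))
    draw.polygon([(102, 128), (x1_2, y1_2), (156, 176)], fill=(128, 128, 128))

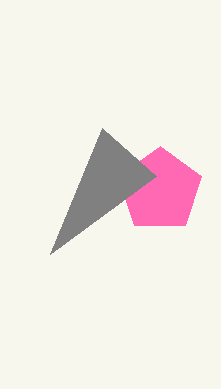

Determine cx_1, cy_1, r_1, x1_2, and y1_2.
cx_1 = 160
cy_1 = 190
r_1 = 44
x1_2 = 50
y1_2 = 254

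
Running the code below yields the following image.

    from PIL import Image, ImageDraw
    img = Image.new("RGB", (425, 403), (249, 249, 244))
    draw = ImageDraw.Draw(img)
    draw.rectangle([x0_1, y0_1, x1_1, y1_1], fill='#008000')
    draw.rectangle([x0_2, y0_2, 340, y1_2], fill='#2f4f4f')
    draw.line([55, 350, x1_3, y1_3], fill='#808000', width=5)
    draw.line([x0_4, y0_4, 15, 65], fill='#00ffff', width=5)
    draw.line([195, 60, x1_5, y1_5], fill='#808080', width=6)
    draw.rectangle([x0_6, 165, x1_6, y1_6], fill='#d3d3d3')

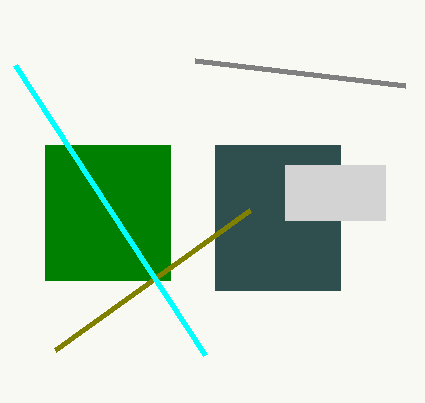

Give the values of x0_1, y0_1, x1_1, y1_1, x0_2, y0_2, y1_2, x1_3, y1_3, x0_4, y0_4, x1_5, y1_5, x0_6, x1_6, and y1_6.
x0_1 = 45
y0_1 = 145
x1_1 = 170
y1_1 = 280
x0_2 = 215
y0_2 = 145
y1_2 = 290
x1_3 = 250
y1_3 = 210
x0_4 = 205
y0_4 = 355
x1_5 = 405
y1_5 = 85
x0_6 = 285
x1_6 = 385
y1_6 = 220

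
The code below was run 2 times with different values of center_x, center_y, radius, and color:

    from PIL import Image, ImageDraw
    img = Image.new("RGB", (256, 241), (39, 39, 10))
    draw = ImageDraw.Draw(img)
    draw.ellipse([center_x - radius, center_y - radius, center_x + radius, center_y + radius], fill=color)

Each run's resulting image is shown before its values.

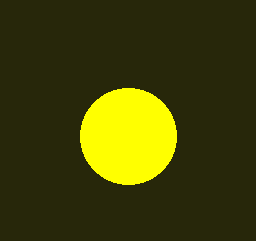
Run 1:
center_x = 128; center_y = 136; radius = 48; color = 'yellow'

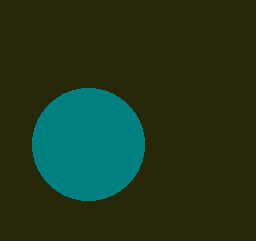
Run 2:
center_x = 88; center_y = 144; radius = 56; color = 'teal'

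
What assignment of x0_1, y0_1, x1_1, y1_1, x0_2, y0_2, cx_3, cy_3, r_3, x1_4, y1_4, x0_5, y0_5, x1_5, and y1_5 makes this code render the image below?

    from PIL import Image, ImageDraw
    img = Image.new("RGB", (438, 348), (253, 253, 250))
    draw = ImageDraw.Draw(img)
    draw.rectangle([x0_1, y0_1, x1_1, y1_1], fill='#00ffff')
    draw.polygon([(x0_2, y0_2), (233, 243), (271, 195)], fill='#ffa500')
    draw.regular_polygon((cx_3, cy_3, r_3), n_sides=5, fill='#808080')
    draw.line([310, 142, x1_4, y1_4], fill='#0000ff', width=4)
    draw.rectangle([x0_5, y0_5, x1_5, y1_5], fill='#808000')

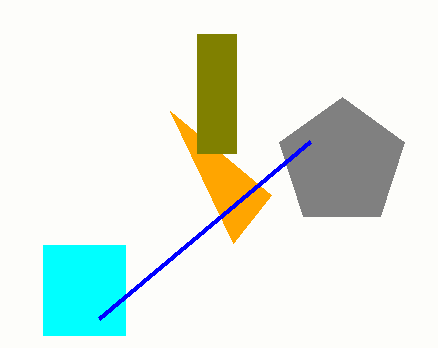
x0_1 = 43
y0_1 = 245
x1_1 = 125
y1_1 = 335
x0_2 = 170
y0_2 = 111
cx_3 = 342
cy_3 = 163
r_3 = 66
x1_4 = 99
y1_4 = 319
x0_5 = 197
y0_5 = 34
x1_5 = 236
y1_5 = 153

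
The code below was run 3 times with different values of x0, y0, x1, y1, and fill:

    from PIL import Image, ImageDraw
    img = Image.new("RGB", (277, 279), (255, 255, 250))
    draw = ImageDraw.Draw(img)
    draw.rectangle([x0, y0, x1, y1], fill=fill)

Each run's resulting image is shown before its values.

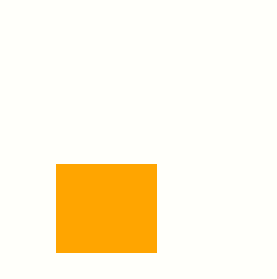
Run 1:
x0 = 56; y0 = 164; x1 = 156; y1 = 252; fill = 'orange'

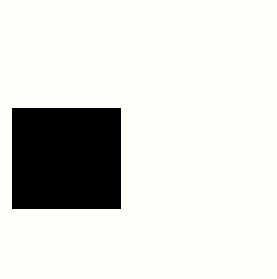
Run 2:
x0 = 12, y0 = 108, x1 = 120, y1 = 208, fill = 'black'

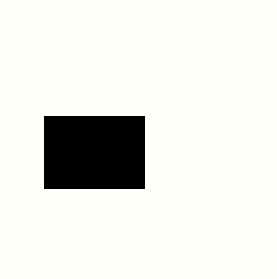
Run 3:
x0 = 44
y0 = 116
x1 = 144
y1 = 188
fill = 'black'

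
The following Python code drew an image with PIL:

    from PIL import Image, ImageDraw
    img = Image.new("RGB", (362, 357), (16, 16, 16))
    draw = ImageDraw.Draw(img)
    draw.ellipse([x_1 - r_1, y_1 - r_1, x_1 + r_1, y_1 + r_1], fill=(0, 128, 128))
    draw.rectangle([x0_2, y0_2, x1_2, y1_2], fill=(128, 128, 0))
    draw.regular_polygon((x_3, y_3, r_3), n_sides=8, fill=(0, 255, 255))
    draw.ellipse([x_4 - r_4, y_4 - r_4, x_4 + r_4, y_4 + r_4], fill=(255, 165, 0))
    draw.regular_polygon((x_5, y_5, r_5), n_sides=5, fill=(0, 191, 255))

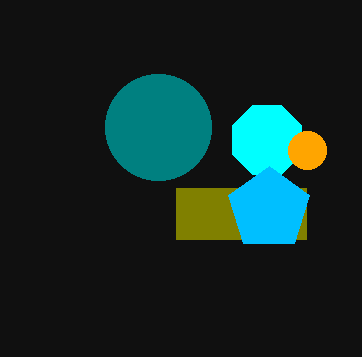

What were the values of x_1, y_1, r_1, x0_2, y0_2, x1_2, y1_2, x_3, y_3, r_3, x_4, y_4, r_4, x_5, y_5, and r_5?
x_1 = 158, y_1 = 127, r_1 = 53, x0_2 = 176, y0_2 = 188, x1_2 = 306, y1_2 = 239, x_3 = 267, y_3 = 140, r_3 = 37, x_4 = 307, y_4 = 150, r_4 = 19, x_5 = 269, y_5 = 209, r_5 = 43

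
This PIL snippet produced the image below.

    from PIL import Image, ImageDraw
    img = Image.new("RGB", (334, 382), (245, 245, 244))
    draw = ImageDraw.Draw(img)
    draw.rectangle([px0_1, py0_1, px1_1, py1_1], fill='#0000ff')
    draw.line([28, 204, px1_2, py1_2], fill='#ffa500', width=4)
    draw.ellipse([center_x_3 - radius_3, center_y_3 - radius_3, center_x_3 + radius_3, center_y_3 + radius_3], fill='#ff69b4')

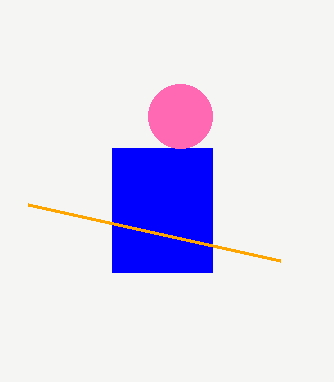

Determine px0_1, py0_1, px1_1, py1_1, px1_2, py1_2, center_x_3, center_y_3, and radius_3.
px0_1 = 112; py0_1 = 148; px1_1 = 212; py1_1 = 272; px1_2 = 280; py1_2 = 260; center_x_3 = 180; center_y_3 = 116; radius_3 = 32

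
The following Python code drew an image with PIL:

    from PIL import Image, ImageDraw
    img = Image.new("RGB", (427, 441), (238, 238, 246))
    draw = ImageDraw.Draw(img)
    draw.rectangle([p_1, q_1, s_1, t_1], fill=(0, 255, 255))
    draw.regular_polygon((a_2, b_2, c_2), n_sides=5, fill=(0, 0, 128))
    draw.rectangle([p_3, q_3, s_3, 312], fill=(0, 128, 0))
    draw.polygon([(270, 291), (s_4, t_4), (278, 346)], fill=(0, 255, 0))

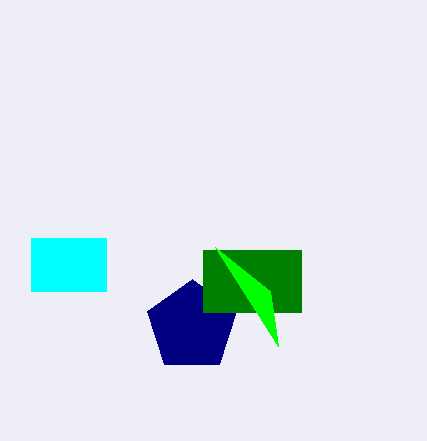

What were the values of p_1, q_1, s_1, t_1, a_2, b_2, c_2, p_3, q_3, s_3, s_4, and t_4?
p_1 = 31; q_1 = 238; s_1 = 106; t_1 = 291; a_2 = 192; b_2 = 326; c_2 = 47; p_3 = 203; q_3 = 250; s_3 = 301; s_4 = 215; t_4 = 247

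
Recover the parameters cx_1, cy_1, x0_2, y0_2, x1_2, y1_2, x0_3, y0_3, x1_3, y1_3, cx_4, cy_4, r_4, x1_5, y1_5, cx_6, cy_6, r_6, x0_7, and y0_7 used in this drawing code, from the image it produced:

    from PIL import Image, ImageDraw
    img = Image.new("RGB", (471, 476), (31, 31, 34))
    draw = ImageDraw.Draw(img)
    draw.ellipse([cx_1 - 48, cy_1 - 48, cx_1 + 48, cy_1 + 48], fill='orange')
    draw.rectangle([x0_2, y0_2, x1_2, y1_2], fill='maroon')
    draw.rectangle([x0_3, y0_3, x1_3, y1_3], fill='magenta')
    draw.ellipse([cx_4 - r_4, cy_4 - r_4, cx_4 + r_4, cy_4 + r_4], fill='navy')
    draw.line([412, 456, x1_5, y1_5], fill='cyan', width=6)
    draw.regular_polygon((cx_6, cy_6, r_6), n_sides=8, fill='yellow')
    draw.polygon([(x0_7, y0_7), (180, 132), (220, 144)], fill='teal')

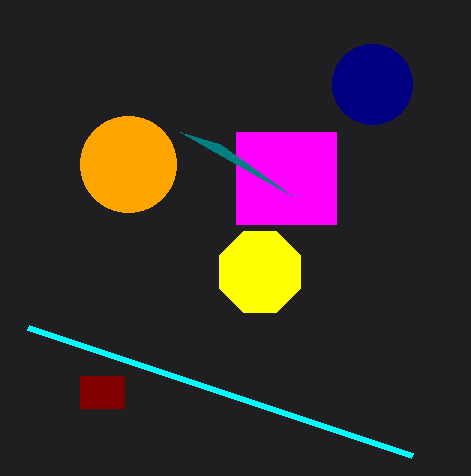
cx_1 = 128, cy_1 = 164, x0_2 = 80, y0_2 = 376, x1_2 = 124, y1_2 = 408, x0_3 = 236, y0_3 = 132, x1_3 = 336, y1_3 = 224, cx_4 = 372, cy_4 = 84, r_4 = 40, x1_5 = 28, y1_5 = 328, cx_6 = 260, cy_6 = 272, r_6 = 44, x0_7 = 292, y0_7 = 196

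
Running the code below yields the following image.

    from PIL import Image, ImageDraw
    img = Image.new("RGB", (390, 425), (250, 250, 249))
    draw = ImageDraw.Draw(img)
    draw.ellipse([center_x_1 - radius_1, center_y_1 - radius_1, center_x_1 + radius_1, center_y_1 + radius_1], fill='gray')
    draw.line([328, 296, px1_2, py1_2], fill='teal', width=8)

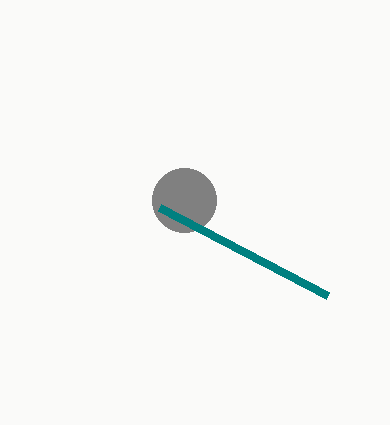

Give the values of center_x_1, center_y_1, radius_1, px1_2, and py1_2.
center_x_1 = 184; center_y_1 = 200; radius_1 = 32; px1_2 = 160; py1_2 = 208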